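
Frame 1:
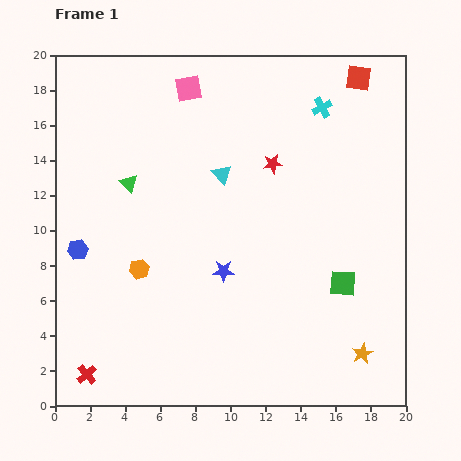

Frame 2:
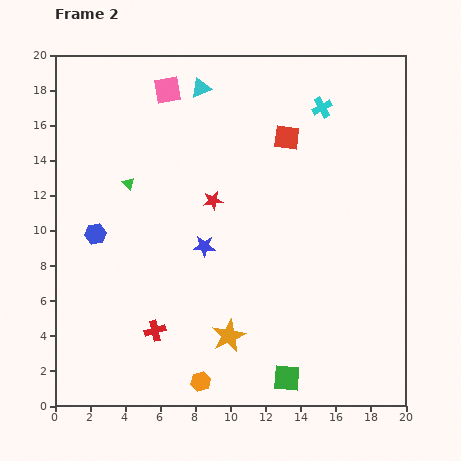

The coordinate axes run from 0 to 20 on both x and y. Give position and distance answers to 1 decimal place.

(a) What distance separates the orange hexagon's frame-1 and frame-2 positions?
7.3

The orange hexagon moved from (4.8, 7.8) to (8.3, 1.4), a distance of √(3.5² + 6.4²) ≈ 7.3.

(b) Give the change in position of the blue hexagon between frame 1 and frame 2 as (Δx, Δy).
(1.0, 0.9)

The blue hexagon was at (1.3, 8.9) in frame 1 and (2.3, 9.8) in frame 2.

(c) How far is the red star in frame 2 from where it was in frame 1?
4.0

The red star moved from (12.4, 13.8) to (9.0, 11.7), a distance of √(3.4² + 2.1²) ≈ 4.0.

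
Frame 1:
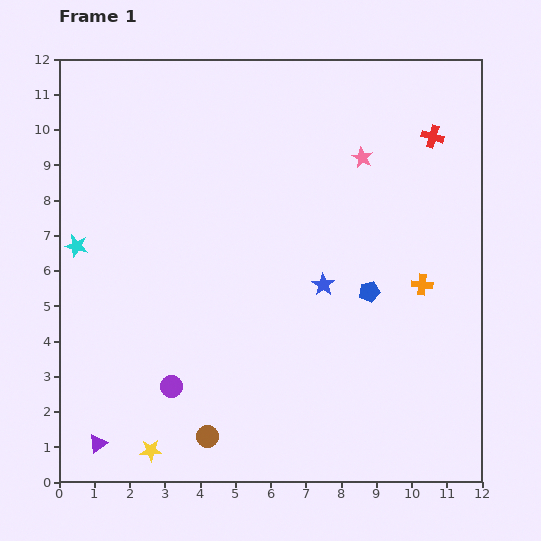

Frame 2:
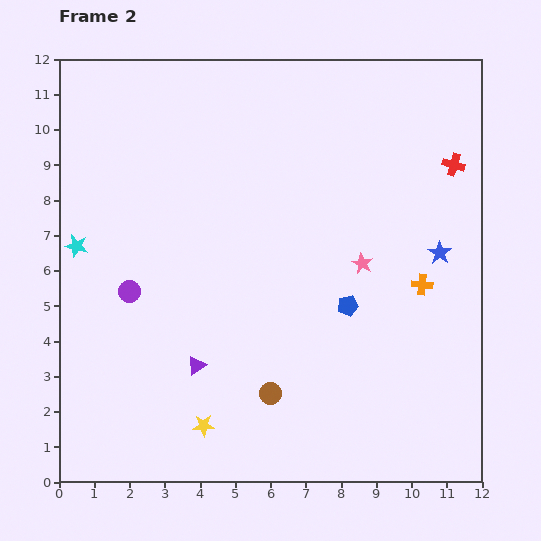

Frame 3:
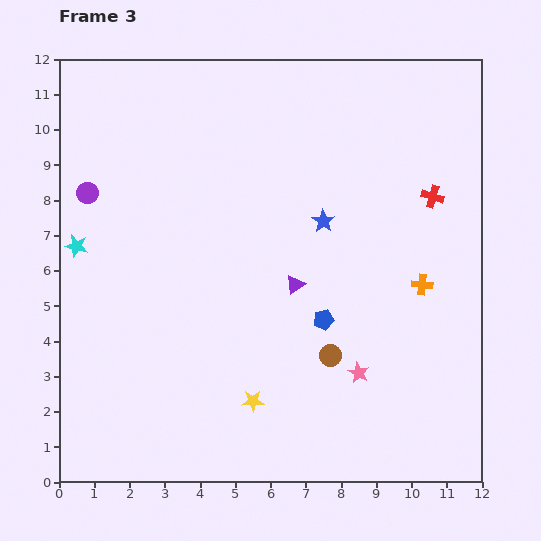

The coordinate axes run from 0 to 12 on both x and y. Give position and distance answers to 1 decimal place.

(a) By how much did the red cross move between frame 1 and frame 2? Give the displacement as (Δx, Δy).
(0.6, -0.8)

The red cross was at (10.6, 9.8) in frame 1 and (11.2, 9.0) in frame 2.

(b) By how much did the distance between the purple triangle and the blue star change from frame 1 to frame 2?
-0.2

Distance in frame 1: 7.8. Distance in frame 2: 7.6.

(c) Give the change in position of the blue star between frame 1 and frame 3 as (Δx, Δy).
(0.0, 1.8)

The blue star was at (7.5, 5.6) in frame 1 and (7.5, 7.4) in frame 3.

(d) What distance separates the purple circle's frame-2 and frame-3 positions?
3.0

The purple circle moved from (2.0, 5.4) to (0.8, 8.2), a distance of √(1.2² + 2.8²) ≈ 3.0.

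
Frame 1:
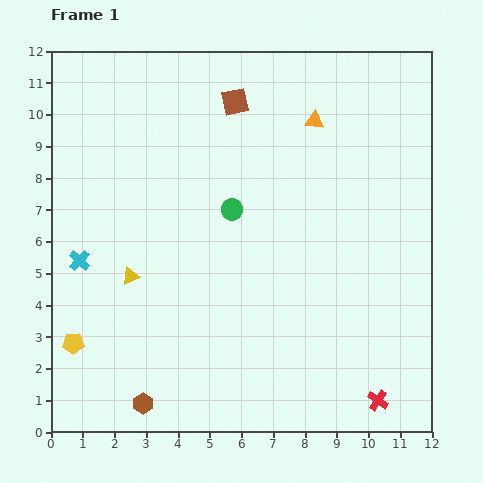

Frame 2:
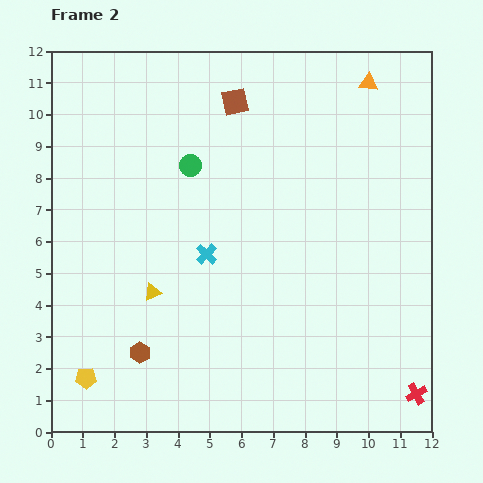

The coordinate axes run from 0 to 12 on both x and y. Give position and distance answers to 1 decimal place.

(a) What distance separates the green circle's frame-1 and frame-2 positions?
1.9

The green circle moved from (5.7, 7.0) to (4.4, 8.4), a distance of √(1.3² + 1.4²) ≈ 1.9.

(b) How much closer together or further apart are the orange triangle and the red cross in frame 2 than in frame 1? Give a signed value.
+0.9

Distance in frame 1: 9.0. Distance in frame 2: 9.9.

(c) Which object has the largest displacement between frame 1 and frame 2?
the cyan cross

(moved 4.0; next 2.1)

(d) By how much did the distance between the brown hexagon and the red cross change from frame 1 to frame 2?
+1.4

Distance in frame 1: 7.4. Distance in frame 2: 8.8.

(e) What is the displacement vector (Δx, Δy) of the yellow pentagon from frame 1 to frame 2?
(0.4, -1.1)

The yellow pentagon was at (0.7, 2.8) in frame 1 and (1.1, 1.7) in frame 2.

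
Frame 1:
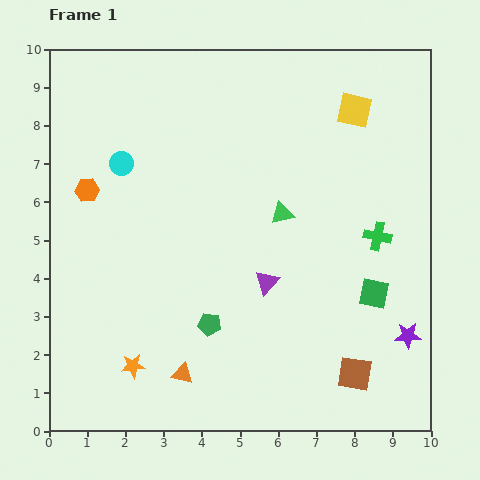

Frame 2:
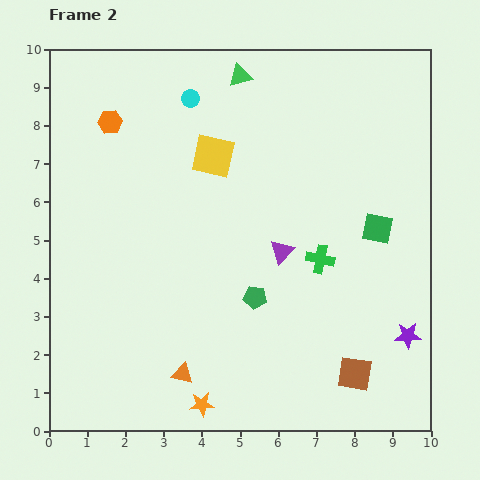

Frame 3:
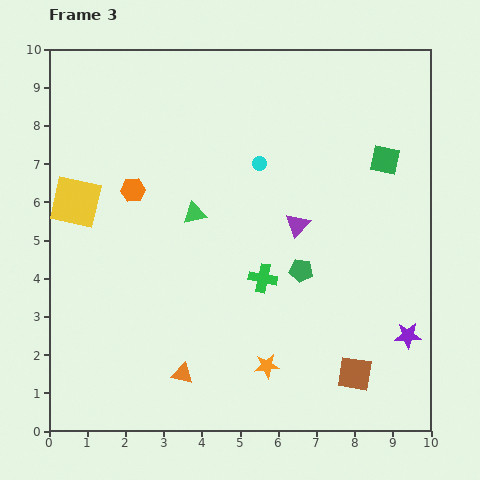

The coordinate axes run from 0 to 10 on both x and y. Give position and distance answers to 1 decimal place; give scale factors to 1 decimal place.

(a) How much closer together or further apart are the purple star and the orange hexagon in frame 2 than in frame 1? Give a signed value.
+0.4

Distance in frame 1: 9.2. Distance in frame 2: 9.6.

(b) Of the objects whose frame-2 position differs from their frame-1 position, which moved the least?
the purple triangle

(moved 0.9)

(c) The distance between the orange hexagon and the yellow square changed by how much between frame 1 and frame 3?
-5.8

Distance in frame 1: 7.3. Distance in frame 3: 1.5.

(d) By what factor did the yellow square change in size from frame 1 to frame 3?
1.5×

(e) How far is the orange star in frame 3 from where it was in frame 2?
2.0

The orange star moved from (4.0, 0.7) to (5.7, 1.7), a distance of √(1.7² + 1.0²) ≈ 2.0.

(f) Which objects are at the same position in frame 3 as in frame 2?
the brown square, the purple star, the orange triangle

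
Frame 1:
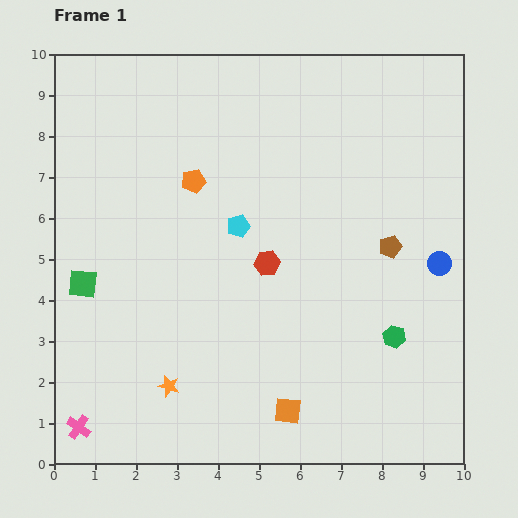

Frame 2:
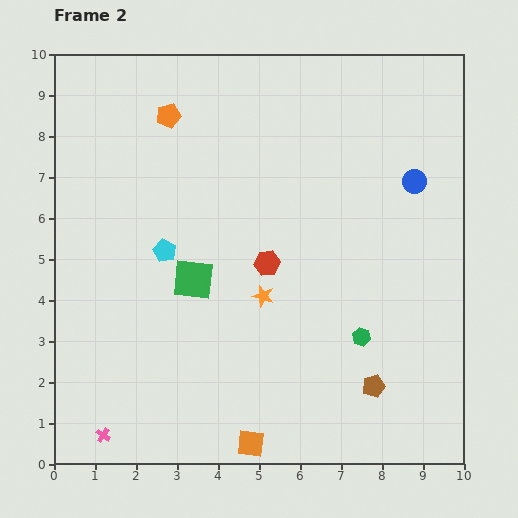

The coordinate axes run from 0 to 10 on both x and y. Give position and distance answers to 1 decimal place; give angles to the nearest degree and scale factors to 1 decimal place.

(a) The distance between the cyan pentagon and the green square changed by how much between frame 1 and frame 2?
-3.0

Distance in frame 1: 4.0. Distance in frame 2: 1.0.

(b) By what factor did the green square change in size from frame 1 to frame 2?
1.4×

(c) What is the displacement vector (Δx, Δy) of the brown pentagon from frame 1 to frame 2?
(-0.4, -3.4)

The brown pentagon was at (8.2, 5.3) in frame 1 and (7.8, 1.9) in frame 2.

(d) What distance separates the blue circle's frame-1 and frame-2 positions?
2.1

The blue circle moved from (9.4, 4.9) to (8.8, 6.9), a distance of √(0.6² + 2.0²) ≈ 2.1.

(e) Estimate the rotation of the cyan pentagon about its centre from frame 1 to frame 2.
29° counter-clockwise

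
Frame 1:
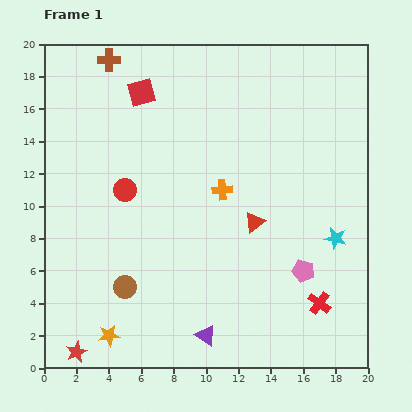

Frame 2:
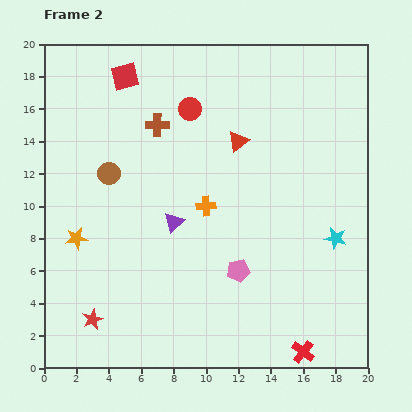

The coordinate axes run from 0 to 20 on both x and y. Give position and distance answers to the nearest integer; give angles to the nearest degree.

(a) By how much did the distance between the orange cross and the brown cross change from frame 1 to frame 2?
-5

Distance in frame 1: 11. Distance in frame 2: 6.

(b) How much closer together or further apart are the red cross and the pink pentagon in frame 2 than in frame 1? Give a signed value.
+4

Distance in frame 1: 2. Distance in frame 2: 6.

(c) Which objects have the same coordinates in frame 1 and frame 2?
the cyan star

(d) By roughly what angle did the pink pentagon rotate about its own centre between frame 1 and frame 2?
26° counter-clockwise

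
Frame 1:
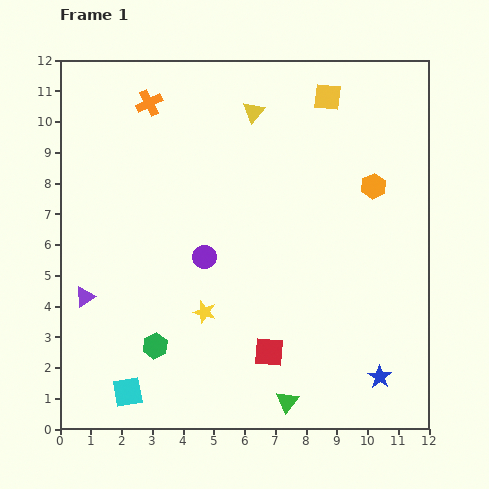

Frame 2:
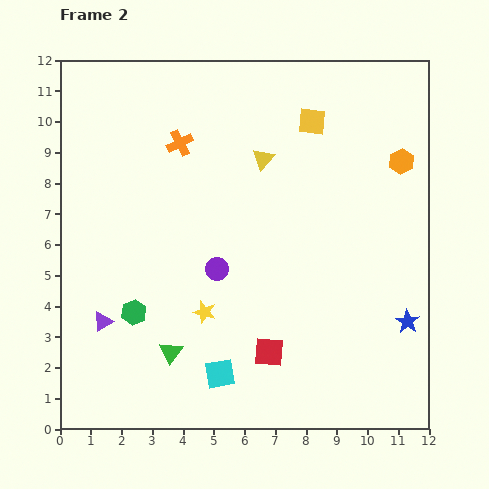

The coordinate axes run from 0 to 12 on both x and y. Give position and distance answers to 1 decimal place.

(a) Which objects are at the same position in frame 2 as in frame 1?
the red square, the yellow star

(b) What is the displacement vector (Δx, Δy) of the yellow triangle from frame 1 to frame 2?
(0.3, -1.5)

The yellow triangle was at (6.3, 10.3) in frame 1 and (6.6, 8.8) in frame 2.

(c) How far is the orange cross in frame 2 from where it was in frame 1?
1.6

The orange cross moved from (2.9, 10.6) to (3.9, 9.3), a distance of √(1.0² + 1.3²) ≈ 1.6.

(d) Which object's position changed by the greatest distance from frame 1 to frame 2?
the green triangle

(moved 4.1; next 3.1)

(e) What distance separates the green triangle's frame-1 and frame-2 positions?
4.1

The green triangle moved from (7.4, 0.9) to (3.6, 2.5), a distance of √(3.8² + 1.6²) ≈ 4.1.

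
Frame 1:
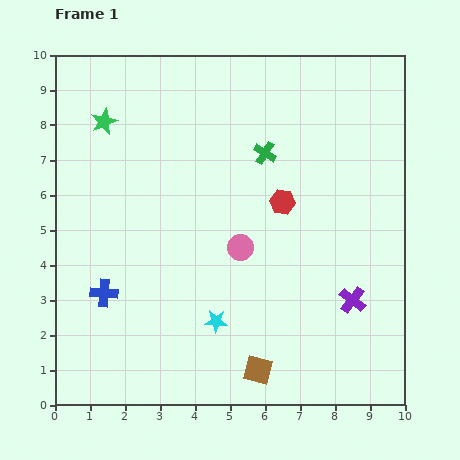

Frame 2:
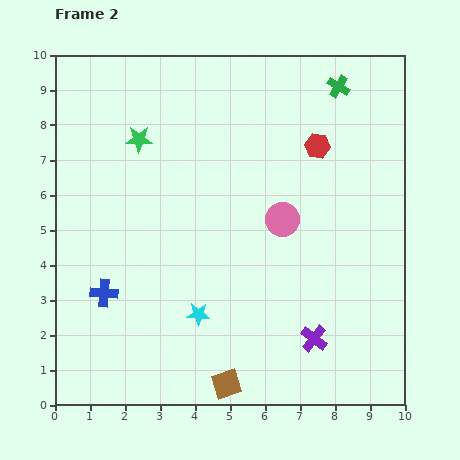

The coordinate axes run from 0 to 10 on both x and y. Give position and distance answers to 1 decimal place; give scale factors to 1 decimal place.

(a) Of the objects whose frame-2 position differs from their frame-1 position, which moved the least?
the cyan star

(moved 0.5)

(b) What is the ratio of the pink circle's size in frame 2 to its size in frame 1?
1.3×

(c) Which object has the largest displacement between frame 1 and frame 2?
the green cross

(moved 2.8; next 1.9)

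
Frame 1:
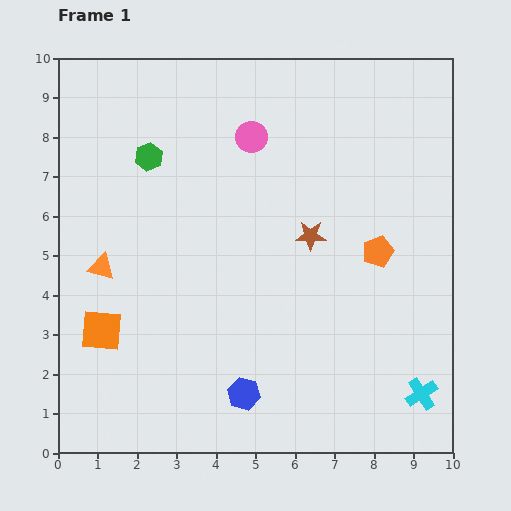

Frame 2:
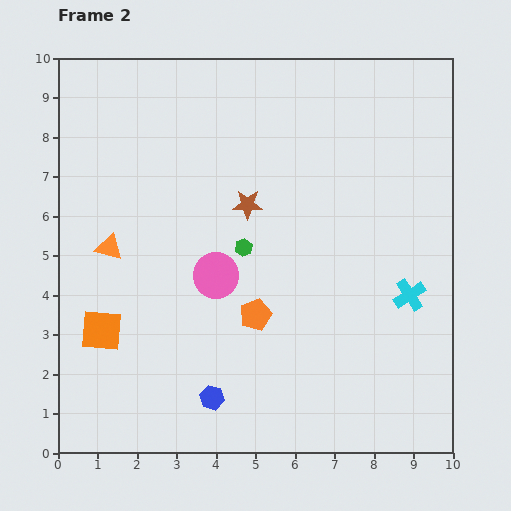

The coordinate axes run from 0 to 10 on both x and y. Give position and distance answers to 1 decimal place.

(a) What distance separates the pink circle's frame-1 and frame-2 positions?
3.6

The pink circle moved from (4.9, 8.0) to (4.0, 4.5), a distance of √(0.9² + 3.5²) ≈ 3.6.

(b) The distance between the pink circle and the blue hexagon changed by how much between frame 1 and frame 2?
-3.4

Distance in frame 1: 6.5. Distance in frame 2: 3.1.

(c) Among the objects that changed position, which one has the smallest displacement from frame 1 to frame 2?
the orange triangle

(moved 0.5)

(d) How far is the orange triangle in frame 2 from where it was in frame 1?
0.5

The orange triangle moved from (1.1, 4.7) to (1.3, 5.2), a distance of √(0.2² + 0.5²) ≈ 0.5.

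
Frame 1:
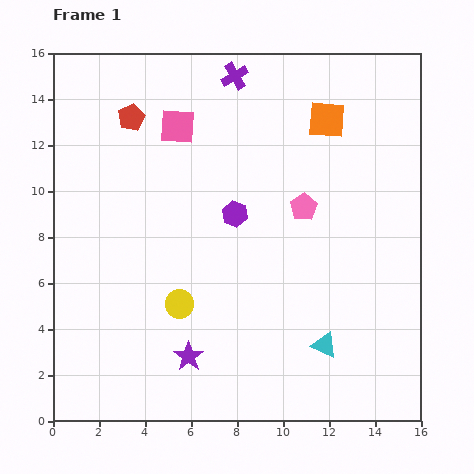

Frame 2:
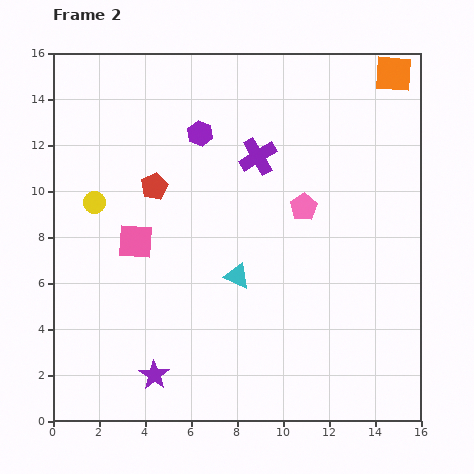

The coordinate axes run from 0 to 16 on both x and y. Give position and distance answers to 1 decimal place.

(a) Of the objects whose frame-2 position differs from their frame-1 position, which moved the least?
the purple star

(moved 1.7)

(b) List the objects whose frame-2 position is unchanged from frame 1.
the pink pentagon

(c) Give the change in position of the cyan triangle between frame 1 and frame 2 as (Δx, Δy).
(-3.8, 3.0)

The cyan triangle was at (11.8, 3.3) in frame 1 and (8.0, 6.3) in frame 2.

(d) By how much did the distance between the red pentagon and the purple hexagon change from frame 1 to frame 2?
-3.2

Distance in frame 1: 6.2. Distance in frame 2: 3.0.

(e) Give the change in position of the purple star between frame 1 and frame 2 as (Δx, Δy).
(-1.5, -0.8)

The purple star was at (5.9, 2.8) in frame 1 and (4.4, 2.0) in frame 2.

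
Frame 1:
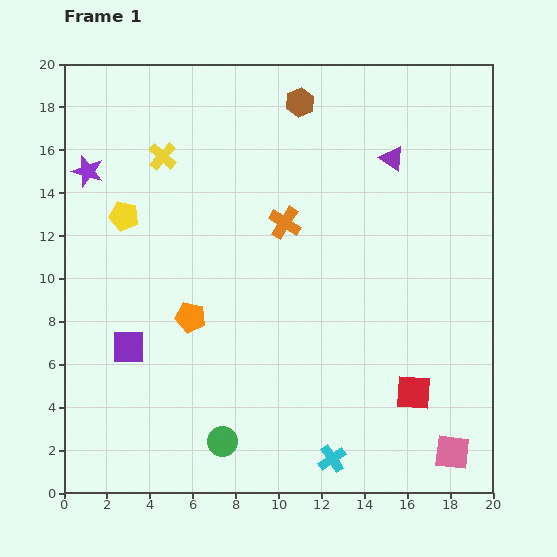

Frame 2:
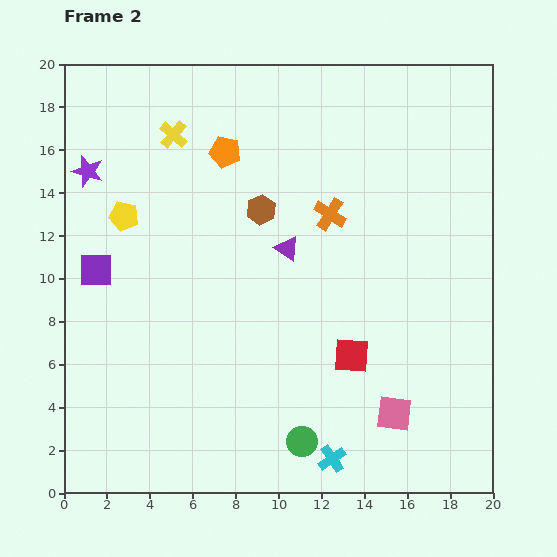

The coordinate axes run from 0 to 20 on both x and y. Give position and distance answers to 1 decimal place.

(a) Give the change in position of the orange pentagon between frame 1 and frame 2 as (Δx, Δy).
(1.6, 7.7)

The orange pentagon was at (5.9, 8.2) in frame 1 and (7.5, 15.9) in frame 2.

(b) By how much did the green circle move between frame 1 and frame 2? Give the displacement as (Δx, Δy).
(3.7, 0.0)

The green circle was at (7.4, 2.4) in frame 1 and (11.1, 2.4) in frame 2.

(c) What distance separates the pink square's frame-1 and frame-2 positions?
3.2

The pink square moved from (18.1, 1.9) to (15.4, 3.7), a distance of √(2.7² + 1.8²) ≈ 3.2.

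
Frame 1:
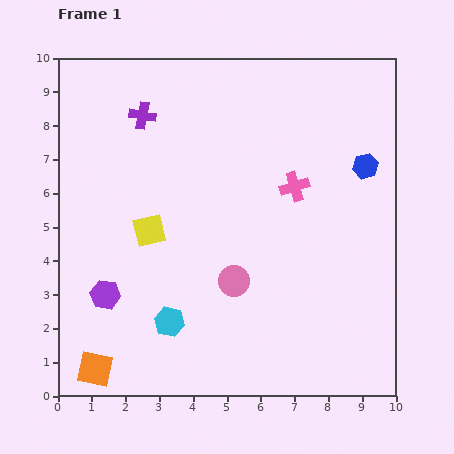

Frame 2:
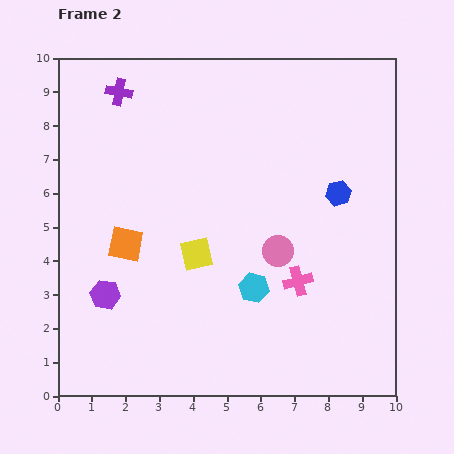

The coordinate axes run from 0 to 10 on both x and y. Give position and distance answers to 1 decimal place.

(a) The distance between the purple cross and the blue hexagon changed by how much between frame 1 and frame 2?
+0.4

Distance in frame 1: 6.8. Distance in frame 2: 7.2.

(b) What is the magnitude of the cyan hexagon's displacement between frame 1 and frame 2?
2.7

The cyan hexagon moved from (3.3, 2.2) to (5.8, 3.2), a distance of √(2.5² + 1.0²) ≈ 2.7.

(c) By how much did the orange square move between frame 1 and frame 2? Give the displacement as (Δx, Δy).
(0.9, 3.7)

The orange square was at (1.1, 0.8) in frame 1 and (2.0, 4.5) in frame 2.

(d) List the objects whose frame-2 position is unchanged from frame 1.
the purple hexagon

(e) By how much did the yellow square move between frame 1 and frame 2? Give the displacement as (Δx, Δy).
(1.4, -0.7)

The yellow square was at (2.7, 4.9) in frame 1 and (4.1, 4.2) in frame 2.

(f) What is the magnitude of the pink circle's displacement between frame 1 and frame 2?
1.6

The pink circle moved from (5.2, 3.4) to (6.5, 4.3), a distance of √(1.3² + 0.9²) ≈ 1.6.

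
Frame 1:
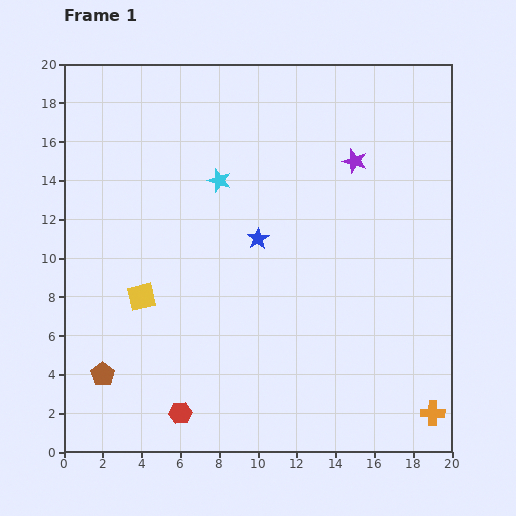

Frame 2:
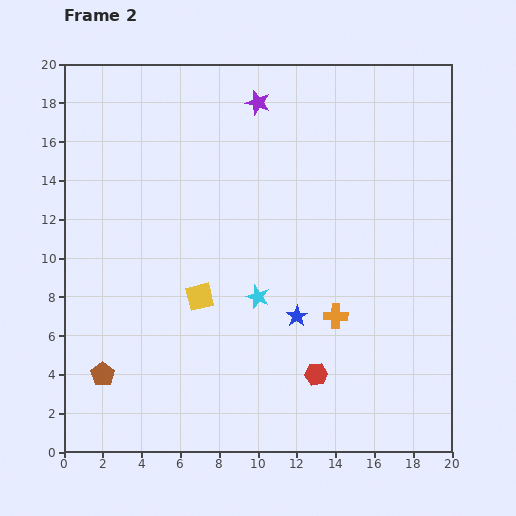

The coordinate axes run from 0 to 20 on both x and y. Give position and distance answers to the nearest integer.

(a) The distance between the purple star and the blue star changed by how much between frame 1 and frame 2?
+5

Distance in frame 1: 6. Distance in frame 2: 11.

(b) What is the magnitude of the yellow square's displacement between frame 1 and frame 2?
3

The yellow square moved from (4, 8) to (7, 8), a distance of √(3² + 0²) ≈ 3.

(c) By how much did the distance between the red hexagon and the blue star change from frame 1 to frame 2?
-7

Distance in frame 1: 10. Distance in frame 2: 3.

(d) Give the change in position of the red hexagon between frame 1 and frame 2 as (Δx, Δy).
(7, 2)

The red hexagon was at (6, 2) in frame 1 and (13, 4) in frame 2.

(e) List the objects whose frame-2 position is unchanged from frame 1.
the brown pentagon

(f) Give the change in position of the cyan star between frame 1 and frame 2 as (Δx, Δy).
(2, -6)

The cyan star was at (8, 14) in frame 1 and (10, 8) in frame 2.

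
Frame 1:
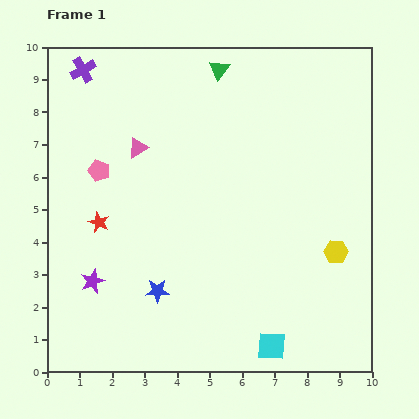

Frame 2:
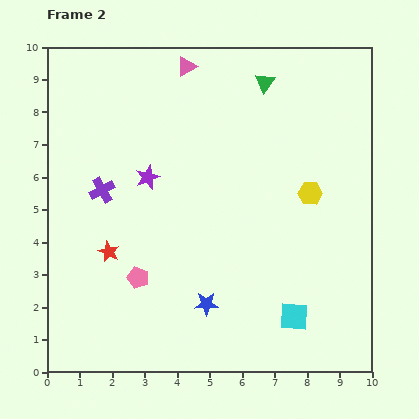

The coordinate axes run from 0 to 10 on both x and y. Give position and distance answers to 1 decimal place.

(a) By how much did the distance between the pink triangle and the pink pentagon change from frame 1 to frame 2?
+5.3

Distance in frame 1: 1.4. Distance in frame 2: 6.7.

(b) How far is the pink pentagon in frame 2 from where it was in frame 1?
3.5

The pink pentagon moved from (1.6, 6.2) to (2.8, 2.9), a distance of √(1.2² + 3.3²) ≈ 3.5.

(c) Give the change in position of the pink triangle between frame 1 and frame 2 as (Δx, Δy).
(1.5, 2.5)

The pink triangle was at (2.8, 6.9) in frame 1 and (4.3, 9.4) in frame 2.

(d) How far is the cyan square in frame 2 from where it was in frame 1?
1.1

The cyan square moved from (6.9, 0.8) to (7.6, 1.7), a distance of √(0.7² + 0.9²) ≈ 1.1.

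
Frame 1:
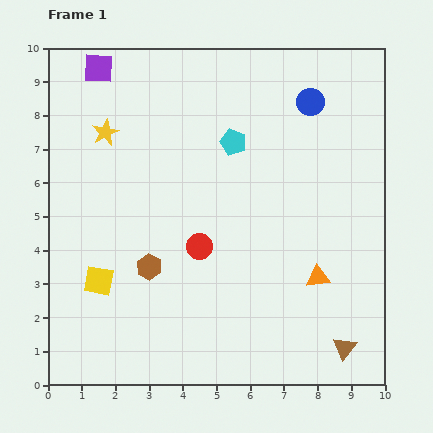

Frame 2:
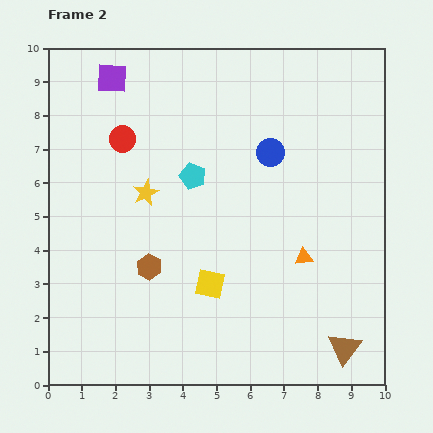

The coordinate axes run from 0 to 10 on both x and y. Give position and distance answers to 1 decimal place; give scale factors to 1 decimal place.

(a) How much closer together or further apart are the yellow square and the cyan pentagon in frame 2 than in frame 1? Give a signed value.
-2.5

Distance in frame 1: 5.7. Distance in frame 2: 3.2.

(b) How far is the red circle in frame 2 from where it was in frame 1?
3.9

The red circle moved from (4.5, 4.1) to (2.2, 7.3), a distance of √(2.3² + 3.2²) ≈ 3.9.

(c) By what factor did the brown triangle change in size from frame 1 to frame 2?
1.4×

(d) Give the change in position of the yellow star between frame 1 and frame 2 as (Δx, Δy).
(1.2, -1.8)

The yellow star was at (1.7, 7.5) in frame 1 and (2.9, 5.7) in frame 2.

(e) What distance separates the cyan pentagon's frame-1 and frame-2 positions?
1.6

The cyan pentagon moved from (5.5, 7.2) to (4.3, 6.2), a distance of √(1.2² + 1.0²) ≈ 1.6.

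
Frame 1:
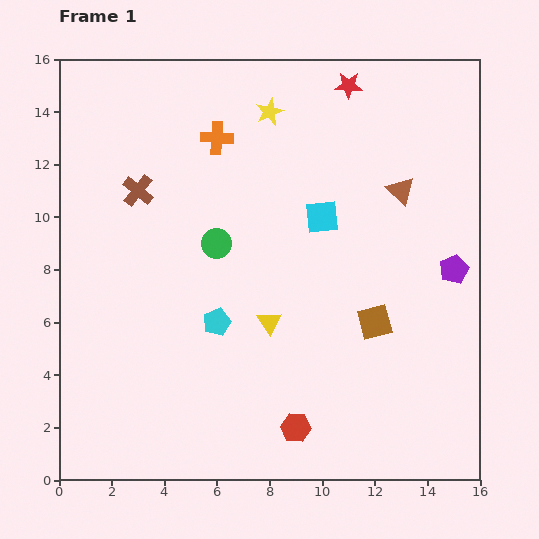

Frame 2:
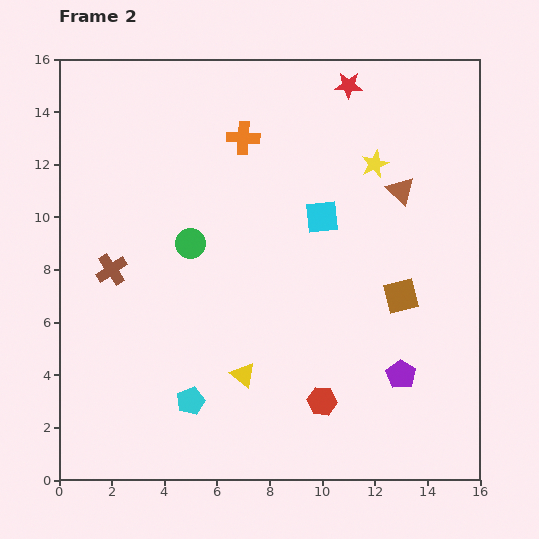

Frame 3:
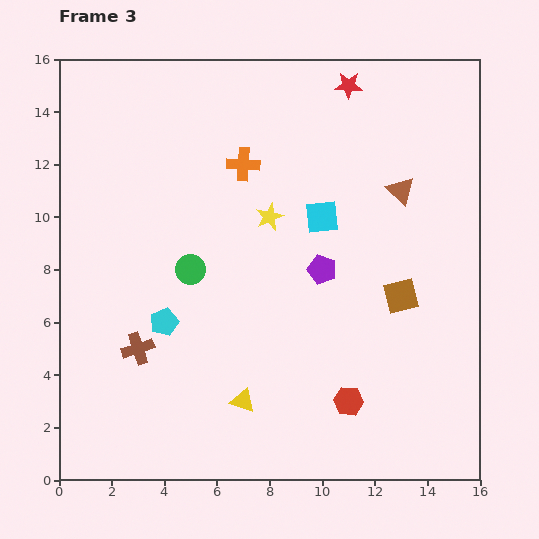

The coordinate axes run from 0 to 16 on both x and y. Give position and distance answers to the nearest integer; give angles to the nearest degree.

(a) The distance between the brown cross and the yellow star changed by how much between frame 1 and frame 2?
+5

Distance in frame 1: 6. Distance in frame 2: 11.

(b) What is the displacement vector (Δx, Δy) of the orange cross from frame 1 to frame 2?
(1, 0)

The orange cross was at (6, 13) in frame 1 and (7, 13) in frame 2.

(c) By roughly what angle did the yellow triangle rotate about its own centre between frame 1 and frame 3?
38° counter-clockwise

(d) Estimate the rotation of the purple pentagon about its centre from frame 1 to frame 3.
31° counter-clockwise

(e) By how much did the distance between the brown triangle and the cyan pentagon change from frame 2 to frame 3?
-1

Distance in frame 2: 11. Distance in frame 3: 10.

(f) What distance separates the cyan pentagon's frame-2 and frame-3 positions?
3

The cyan pentagon moved from (5, 3) to (4, 6), a distance of √(1² + 3²) ≈ 3.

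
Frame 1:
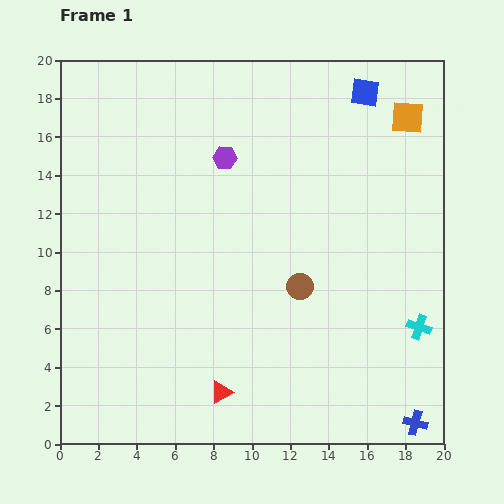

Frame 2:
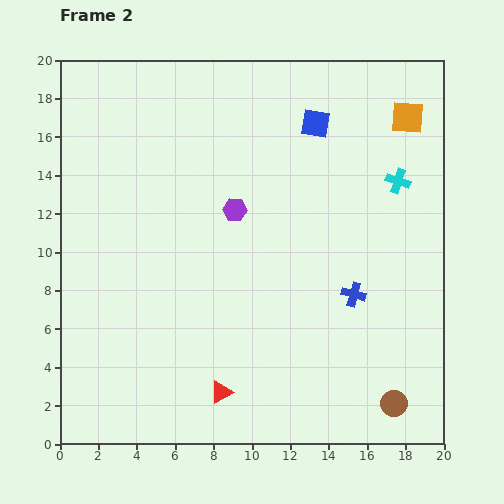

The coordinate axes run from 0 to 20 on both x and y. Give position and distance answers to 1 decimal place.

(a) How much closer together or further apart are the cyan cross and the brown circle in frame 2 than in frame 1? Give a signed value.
+5.1

Distance in frame 1: 6.5. Distance in frame 2: 11.6.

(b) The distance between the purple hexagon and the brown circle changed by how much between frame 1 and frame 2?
+5.3

Distance in frame 1: 7.8. Distance in frame 2: 13.1.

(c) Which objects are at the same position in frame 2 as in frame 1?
the orange square, the red triangle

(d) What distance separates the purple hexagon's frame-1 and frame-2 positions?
2.7

The purple hexagon moved from (8.6, 14.9) to (9.1, 12.2), a distance of √(0.5² + 2.7²) ≈ 2.7.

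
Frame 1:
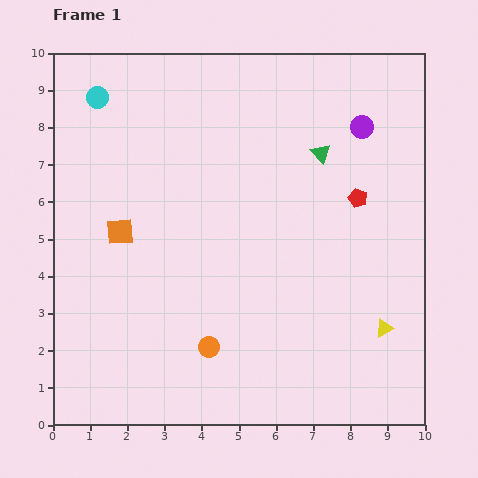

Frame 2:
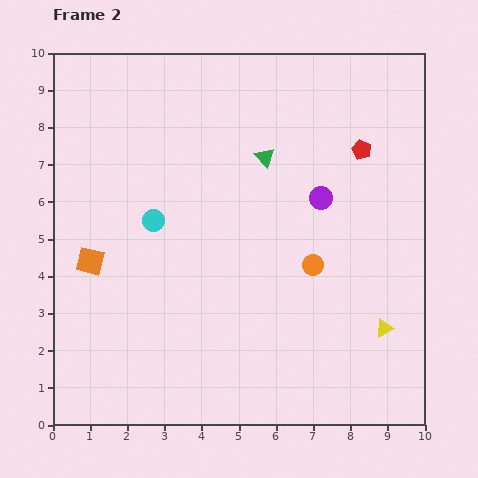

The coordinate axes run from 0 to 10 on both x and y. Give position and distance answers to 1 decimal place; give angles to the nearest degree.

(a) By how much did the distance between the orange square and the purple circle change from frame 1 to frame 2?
-0.7

Distance in frame 1: 7.1. Distance in frame 2: 6.4.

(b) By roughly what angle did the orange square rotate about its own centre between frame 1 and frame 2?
18° clockwise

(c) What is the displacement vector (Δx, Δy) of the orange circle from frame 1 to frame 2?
(2.8, 2.2)

The orange circle was at (4.2, 2.1) in frame 1 and (7.0, 4.3) in frame 2.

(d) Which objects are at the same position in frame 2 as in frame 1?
the yellow triangle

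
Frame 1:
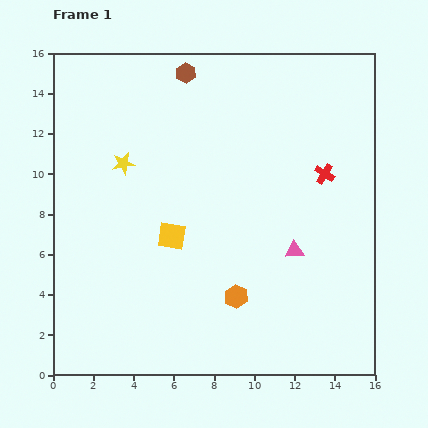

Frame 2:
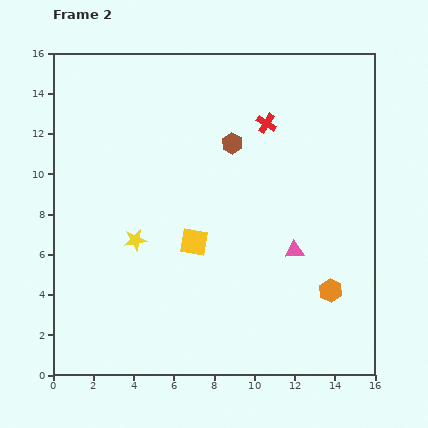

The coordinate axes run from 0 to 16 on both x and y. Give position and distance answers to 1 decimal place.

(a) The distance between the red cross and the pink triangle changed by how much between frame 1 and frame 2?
+2.4

Distance in frame 1: 4.1. Distance in frame 2: 6.5.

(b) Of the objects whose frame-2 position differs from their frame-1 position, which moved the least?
the yellow square

(moved 1.1)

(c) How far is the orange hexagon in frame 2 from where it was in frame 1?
4.7

The orange hexagon moved from (9.1, 3.9) to (13.8, 4.2), a distance of √(4.7² + 0.3²) ≈ 4.7.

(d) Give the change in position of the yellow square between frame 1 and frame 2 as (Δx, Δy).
(1.1, -0.3)

The yellow square was at (5.9, 6.9) in frame 1 and (7.0, 6.6) in frame 2.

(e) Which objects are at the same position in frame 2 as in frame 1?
the pink triangle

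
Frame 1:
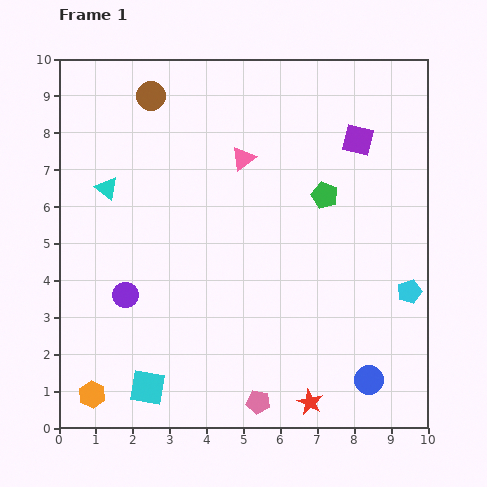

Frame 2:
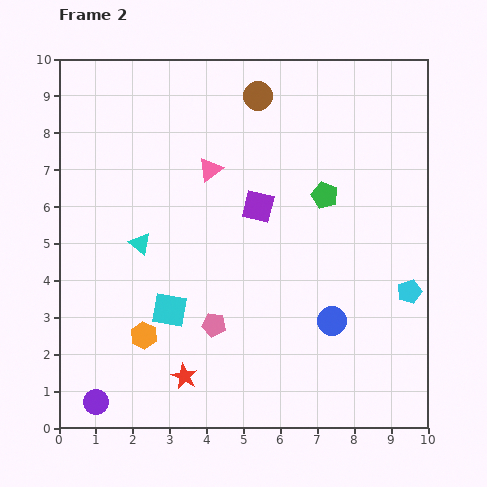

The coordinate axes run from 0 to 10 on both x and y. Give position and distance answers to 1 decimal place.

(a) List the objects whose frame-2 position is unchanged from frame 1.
the green pentagon, the cyan pentagon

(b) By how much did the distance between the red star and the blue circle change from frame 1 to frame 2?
+2.6

Distance in frame 1: 1.7. Distance in frame 2: 4.3.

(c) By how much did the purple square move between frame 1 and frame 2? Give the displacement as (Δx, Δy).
(-2.7, -1.8)

The purple square was at (8.1, 7.8) in frame 1 and (5.4, 6.0) in frame 2.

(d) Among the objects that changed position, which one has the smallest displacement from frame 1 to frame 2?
the pink triangle

(moved 0.9)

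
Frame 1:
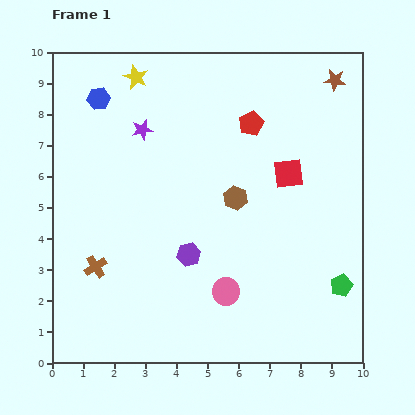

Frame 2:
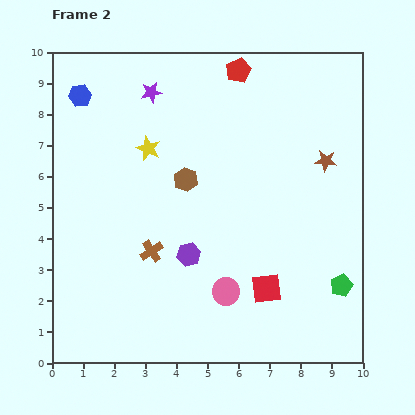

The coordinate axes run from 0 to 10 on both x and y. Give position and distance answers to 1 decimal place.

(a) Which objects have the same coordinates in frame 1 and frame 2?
the green pentagon, the purple hexagon, the pink circle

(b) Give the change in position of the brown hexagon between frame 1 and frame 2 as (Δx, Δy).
(-1.6, 0.6)

The brown hexagon was at (5.9, 5.3) in frame 1 and (4.3, 5.9) in frame 2.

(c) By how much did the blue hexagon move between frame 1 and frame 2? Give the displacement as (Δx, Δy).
(-0.6, 0.1)

The blue hexagon was at (1.5, 8.5) in frame 1 and (0.9, 8.6) in frame 2.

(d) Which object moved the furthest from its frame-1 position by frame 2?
the red square

(moved 3.8; next 2.6)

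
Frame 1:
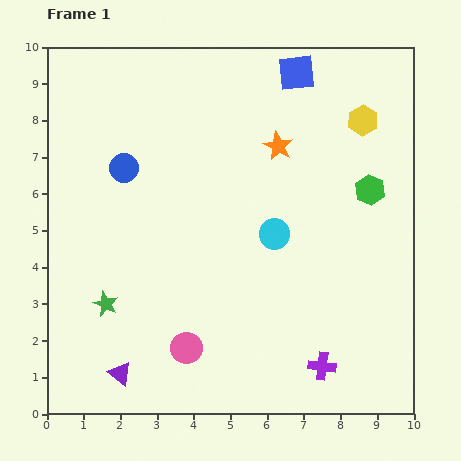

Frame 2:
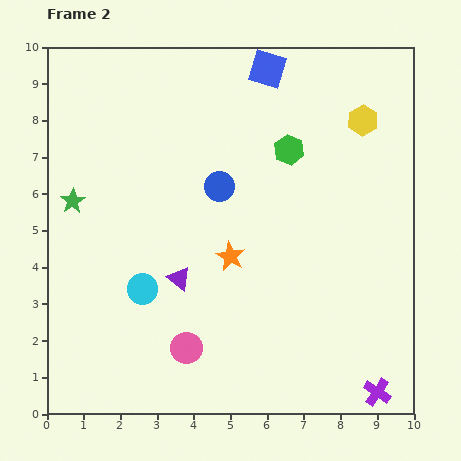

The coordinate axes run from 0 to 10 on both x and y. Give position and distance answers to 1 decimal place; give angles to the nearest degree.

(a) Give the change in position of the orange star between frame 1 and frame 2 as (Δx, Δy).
(-1.3, -3.0)

The orange star was at (6.3, 7.3) in frame 1 and (5.0, 4.3) in frame 2.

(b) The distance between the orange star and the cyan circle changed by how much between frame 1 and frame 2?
+0.2

Distance in frame 1: 2.4. Distance in frame 2: 2.6.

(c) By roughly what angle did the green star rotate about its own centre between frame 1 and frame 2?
16° clockwise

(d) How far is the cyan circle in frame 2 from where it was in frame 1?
3.9

The cyan circle moved from (6.2, 4.9) to (2.6, 3.4), a distance of √(3.6² + 1.5²) ≈ 3.9.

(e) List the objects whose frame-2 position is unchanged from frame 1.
the yellow hexagon, the pink circle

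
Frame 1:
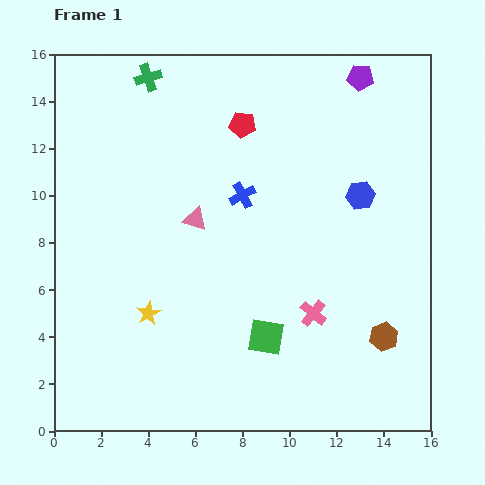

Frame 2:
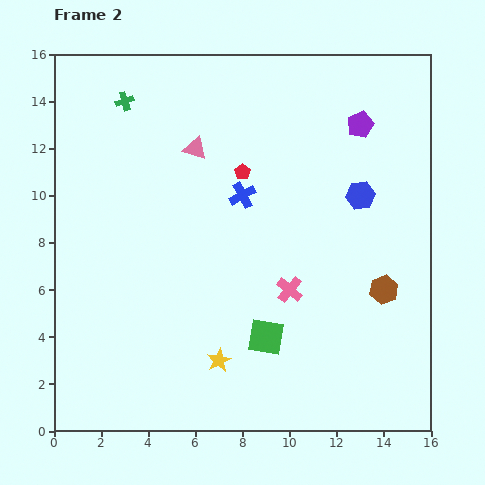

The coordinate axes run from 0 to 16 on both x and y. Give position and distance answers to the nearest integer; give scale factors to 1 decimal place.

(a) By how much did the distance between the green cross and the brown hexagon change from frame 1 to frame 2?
-1

Distance in frame 1: 15. Distance in frame 2: 14.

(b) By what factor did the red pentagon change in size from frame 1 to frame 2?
0.6×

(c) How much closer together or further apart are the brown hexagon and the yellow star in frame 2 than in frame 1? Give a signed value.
-2

Distance in frame 1: 10. Distance in frame 2: 8.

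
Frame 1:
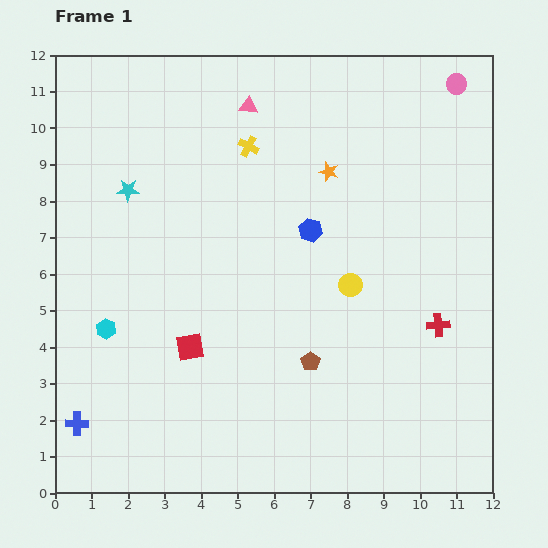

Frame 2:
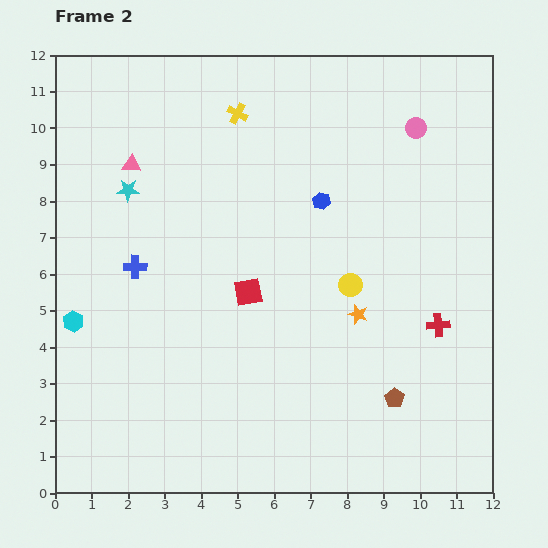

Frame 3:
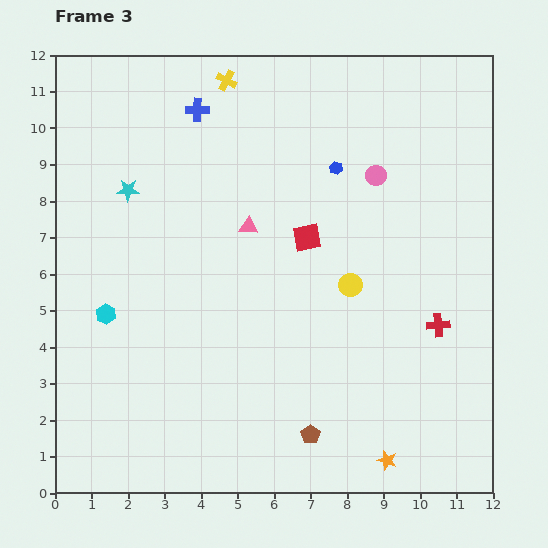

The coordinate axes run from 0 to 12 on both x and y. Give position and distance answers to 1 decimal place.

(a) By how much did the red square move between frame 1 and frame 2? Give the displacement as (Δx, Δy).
(1.6, 1.5)

The red square was at (3.7, 4.0) in frame 1 and (5.3, 5.5) in frame 2.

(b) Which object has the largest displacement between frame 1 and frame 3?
the blue cross

(moved 9.2; next 8.1)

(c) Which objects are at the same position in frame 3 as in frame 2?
the yellow circle, the red cross, the cyan star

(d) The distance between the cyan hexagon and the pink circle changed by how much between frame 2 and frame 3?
-2.5

Distance in frame 2: 10.8. Distance in frame 3: 8.3.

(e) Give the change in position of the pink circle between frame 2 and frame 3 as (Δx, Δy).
(-1.1, -1.3)

The pink circle was at (9.9, 10.0) in frame 2 and (8.8, 8.7) in frame 3.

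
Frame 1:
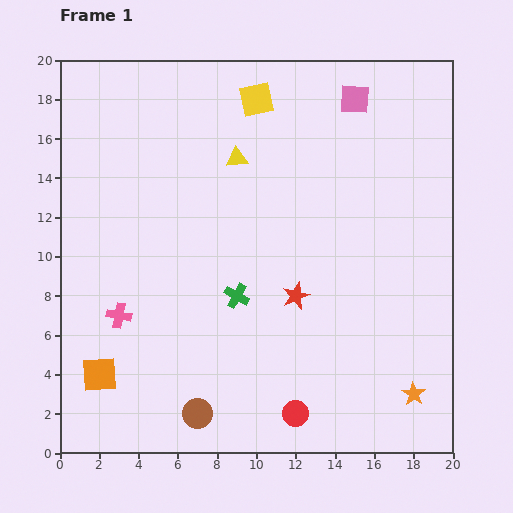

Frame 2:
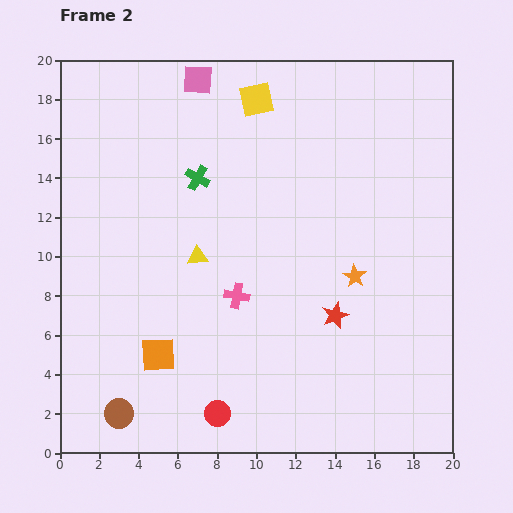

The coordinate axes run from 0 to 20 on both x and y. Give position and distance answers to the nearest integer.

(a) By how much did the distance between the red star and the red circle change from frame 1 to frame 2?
+2

Distance in frame 1: 6. Distance in frame 2: 8.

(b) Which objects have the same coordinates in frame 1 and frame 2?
the yellow square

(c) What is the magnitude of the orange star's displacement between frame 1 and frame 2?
7

The orange star moved from (18, 3) to (15, 9), a distance of √(3² + 6²) ≈ 7.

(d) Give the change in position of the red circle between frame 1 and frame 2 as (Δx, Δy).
(-4, 0)

The red circle was at (12, 2) in frame 1 and (8, 2) in frame 2.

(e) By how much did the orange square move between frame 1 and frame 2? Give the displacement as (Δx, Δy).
(3, 1)

The orange square was at (2, 4) in frame 1 and (5, 5) in frame 2.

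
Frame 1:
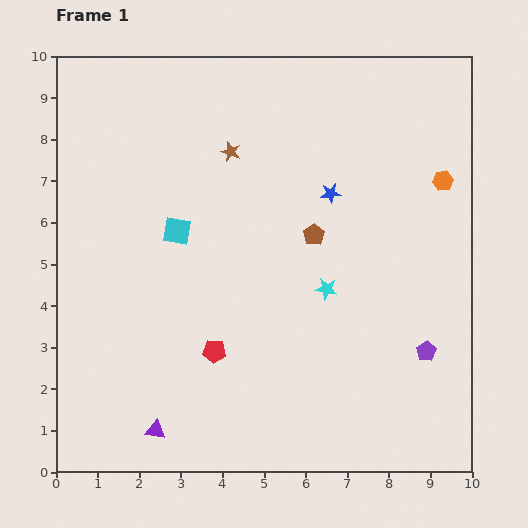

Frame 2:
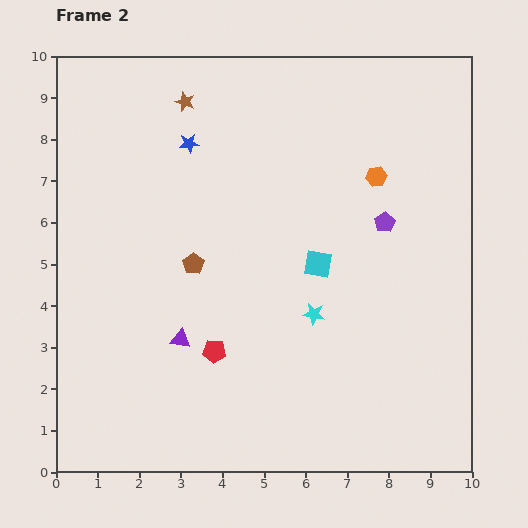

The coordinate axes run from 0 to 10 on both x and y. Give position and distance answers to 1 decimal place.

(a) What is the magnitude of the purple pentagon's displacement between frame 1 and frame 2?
3.3

The purple pentagon moved from (8.9, 2.9) to (7.9, 6.0), a distance of √(1.0² + 3.1²) ≈ 3.3.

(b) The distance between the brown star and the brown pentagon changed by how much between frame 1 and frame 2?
+1.1

Distance in frame 1: 2.8. Distance in frame 2: 3.9.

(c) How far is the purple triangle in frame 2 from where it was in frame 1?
2.3

The purple triangle moved from (2.4, 1.0) to (3.0, 3.2), a distance of √(0.6² + 2.2²) ≈ 2.3.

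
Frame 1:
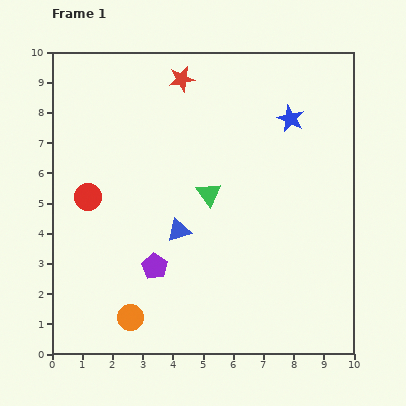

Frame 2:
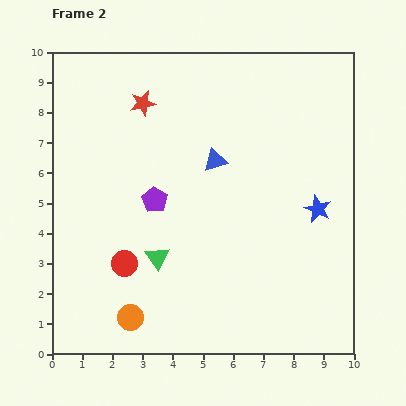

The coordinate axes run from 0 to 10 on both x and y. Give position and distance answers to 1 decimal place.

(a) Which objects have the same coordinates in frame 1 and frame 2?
the orange circle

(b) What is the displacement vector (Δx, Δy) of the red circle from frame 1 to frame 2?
(1.2, -2.2)

The red circle was at (1.2, 5.2) in frame 1 and (2.4, 3.0) in frame 2.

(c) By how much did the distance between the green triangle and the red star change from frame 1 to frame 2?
+1.2

Distance in frame 1: 3.9. Distance in frame 2: 5.1.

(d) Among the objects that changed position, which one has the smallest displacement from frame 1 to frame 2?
the red star

(moved 1.5)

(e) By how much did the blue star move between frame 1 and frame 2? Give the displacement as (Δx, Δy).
(0.9, -3.0)

The blue star was at (7.9, 7.8) in frame 1 and (8.8, 4.8) in frame 2.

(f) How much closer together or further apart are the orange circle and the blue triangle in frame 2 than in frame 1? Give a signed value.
+2.6

Distance in frame 1: 3.3. Distance in frame 2: 5.9.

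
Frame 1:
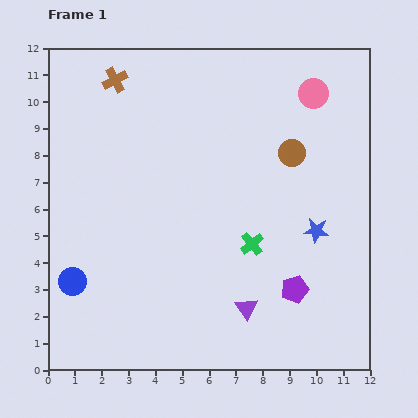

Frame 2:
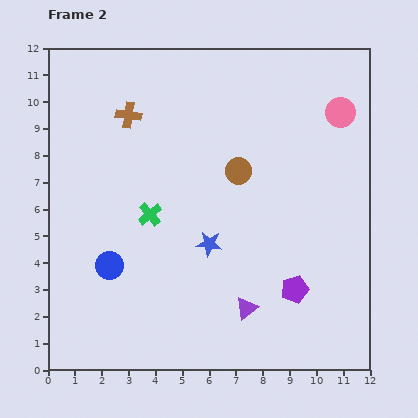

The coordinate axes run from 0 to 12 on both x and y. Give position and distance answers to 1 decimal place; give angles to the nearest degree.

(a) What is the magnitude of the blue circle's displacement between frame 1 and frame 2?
1.5

The blue circle moved from (0.9, 3.3) to (2.3, 3.9), a distance of √(1.4² + 0.6²) ≈ 1.5.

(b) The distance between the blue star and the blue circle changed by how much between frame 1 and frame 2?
-5.5

Distance in frame 1: 9.3. Distance in frame 2: 3.8.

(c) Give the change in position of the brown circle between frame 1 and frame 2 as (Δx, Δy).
(-2.0, -0.7)

The brown circle was at (9.1, 8.1) in frame 1 and (7.1, 7.4) in frame 2.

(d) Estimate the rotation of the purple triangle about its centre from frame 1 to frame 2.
29° clockwise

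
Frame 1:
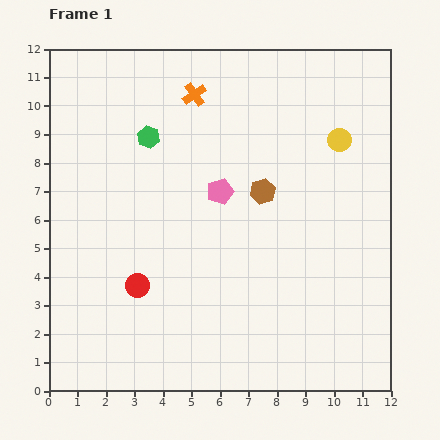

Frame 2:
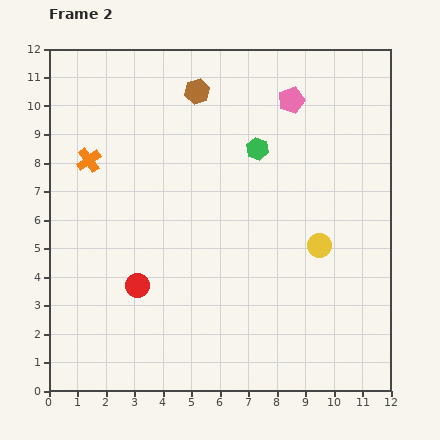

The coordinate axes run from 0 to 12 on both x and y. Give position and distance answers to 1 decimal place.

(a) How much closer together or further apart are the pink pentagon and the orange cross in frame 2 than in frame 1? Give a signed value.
+3.9

Distance in frame 1: 3.5. Distance in frame 2: 7.4.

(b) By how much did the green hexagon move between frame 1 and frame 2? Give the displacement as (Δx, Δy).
(3.8, -0.4)

The green hexagon was at (3.5, 8.9) in frame 1 and (7.3, 8.5) in frame 2.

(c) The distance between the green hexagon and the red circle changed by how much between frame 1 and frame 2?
+1.2

Distance in frame 1: 5.2. Distance in frame 2: 6.4.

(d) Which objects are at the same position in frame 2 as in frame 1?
the red circle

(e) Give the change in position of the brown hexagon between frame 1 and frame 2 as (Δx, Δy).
(-2.3, 3.5)

The brown hexagon was at (7.5, 7.0) in frame 1 and (5.2, 10.5) in frame 2.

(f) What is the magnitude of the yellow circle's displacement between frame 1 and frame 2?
3.8

The yellow circle moved from (10.2, 8.8) to (9.5, 5.1), a distance of √(0.7² + 3.7²) ≈ 3.8.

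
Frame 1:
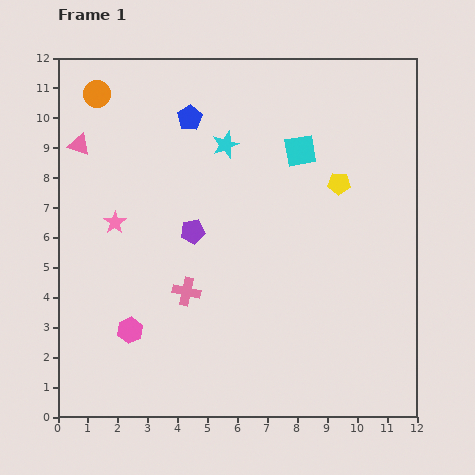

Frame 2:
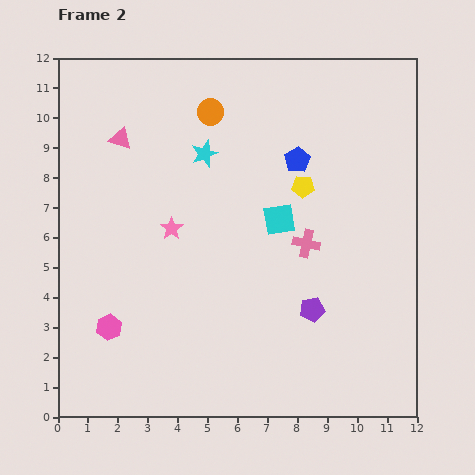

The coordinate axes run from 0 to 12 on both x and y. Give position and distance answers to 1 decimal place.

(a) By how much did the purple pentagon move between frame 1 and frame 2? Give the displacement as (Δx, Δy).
(4.0, -2.6)

The purple pentagon was at (4.5, 6.2) in frame 1 and (8.5, 3.6) in frame 2.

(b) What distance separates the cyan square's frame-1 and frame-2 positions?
2.4

The cyan square moved from (8.1, 8.9) to (7.4, 6.6), a distance of √(0.7² + 2.3²) ≈ 2.4.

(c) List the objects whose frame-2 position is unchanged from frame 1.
none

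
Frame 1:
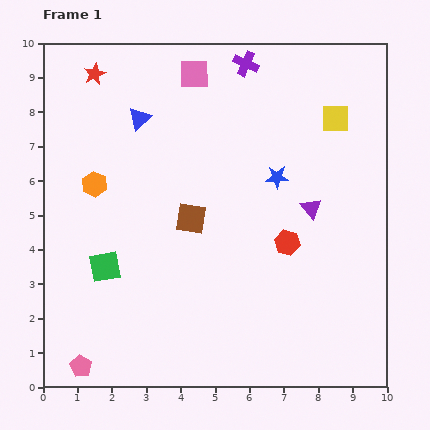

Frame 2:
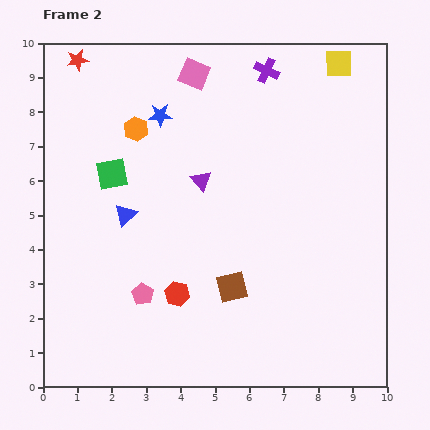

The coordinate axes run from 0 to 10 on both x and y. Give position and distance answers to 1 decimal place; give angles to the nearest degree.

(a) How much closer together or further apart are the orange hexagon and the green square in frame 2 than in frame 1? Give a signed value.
-0.9

Distance in frame 1: 2.4. Distance in frame 2: 1.5.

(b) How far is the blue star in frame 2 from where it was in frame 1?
3.8

The blue star moved from (6.8, 6.1) to (3.4, 7.9), a distance of √(3.4² + 1.8²) ≈ 3.8.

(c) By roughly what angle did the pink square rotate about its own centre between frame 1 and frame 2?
22° clockwise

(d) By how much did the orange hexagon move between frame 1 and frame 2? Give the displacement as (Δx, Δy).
(1.2, 1.6)

The orange hexagon was at (1.5, 5.9) in frame 1 and (2.7, 7.5) in frame 2.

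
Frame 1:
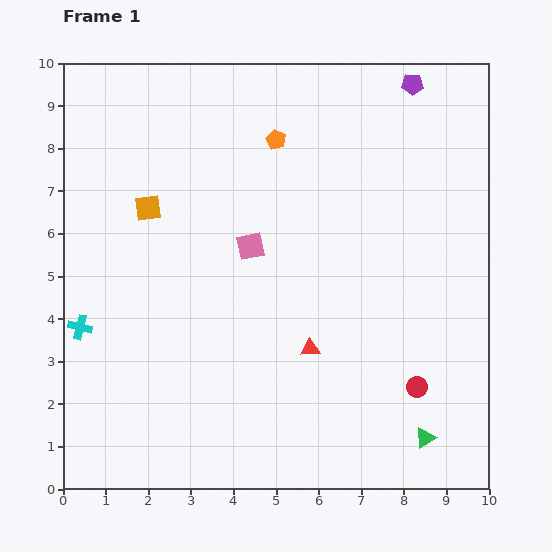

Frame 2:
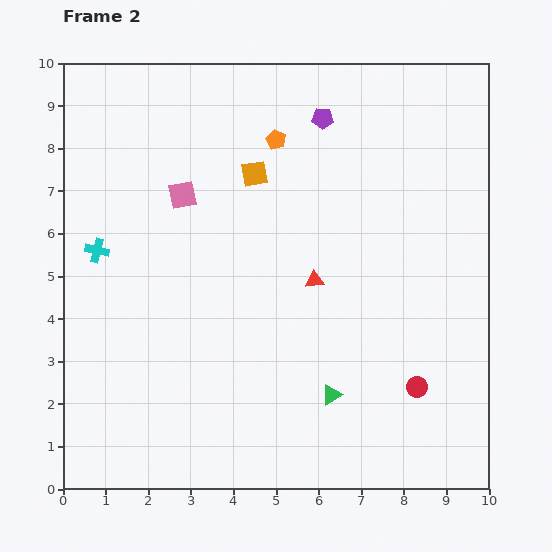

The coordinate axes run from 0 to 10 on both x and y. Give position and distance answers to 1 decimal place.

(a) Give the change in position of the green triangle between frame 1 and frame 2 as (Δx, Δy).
(-2.2, 1.0)

The green triangle was at (8.5, 1.2) in frame 1 and (6.3, 2.2) in frame 2.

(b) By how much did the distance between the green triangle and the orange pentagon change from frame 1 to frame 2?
-1.7

Distance in frame 1: 7.8. Distance in frame 2: 6.1.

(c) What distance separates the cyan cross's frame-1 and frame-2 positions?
1.8

The cyan cross moved from (0.4, 3.8) to (0.8, 5.6), a distance of √(0.4² + 1.8²) ≈ 1.8.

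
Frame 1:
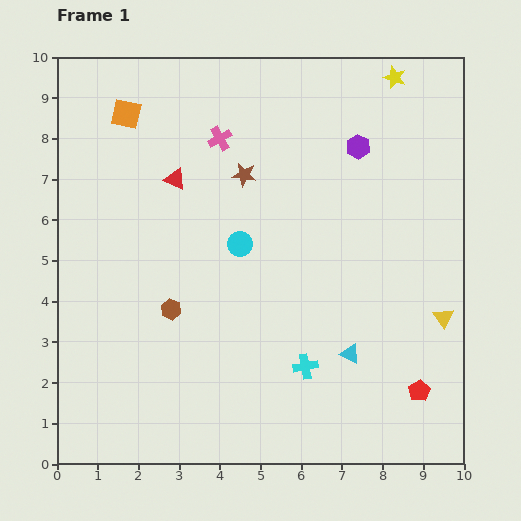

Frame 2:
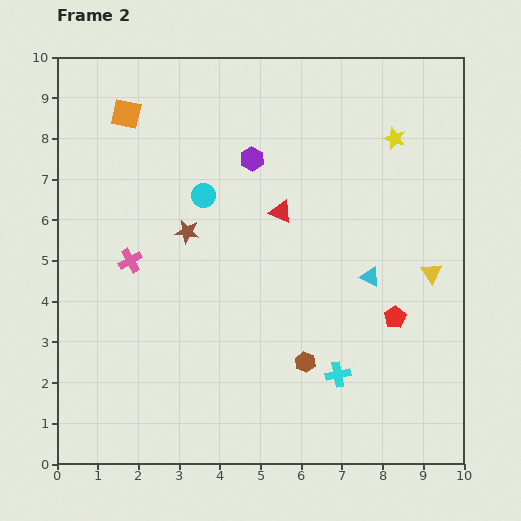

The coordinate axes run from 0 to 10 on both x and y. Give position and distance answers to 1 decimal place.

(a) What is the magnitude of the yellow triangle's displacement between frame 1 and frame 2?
1.1

The yellow triangle moved from (9.5, 3.6) to (9.2, 4.7), a distance of √(0.3² + 1.1²) ≈ 1.1.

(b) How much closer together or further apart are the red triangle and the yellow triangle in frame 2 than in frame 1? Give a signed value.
-3.4

Distance in frame 1: 7.4. Distance in frame 2: 4.0.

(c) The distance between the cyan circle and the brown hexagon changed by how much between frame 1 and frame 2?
+2.5

Distance in frame 1: 2.3. Distance in frame 2: 4.8.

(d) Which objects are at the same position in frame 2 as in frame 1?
the orange square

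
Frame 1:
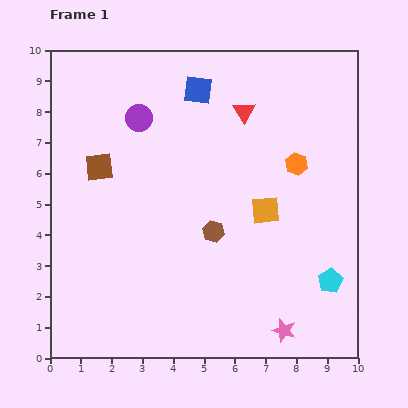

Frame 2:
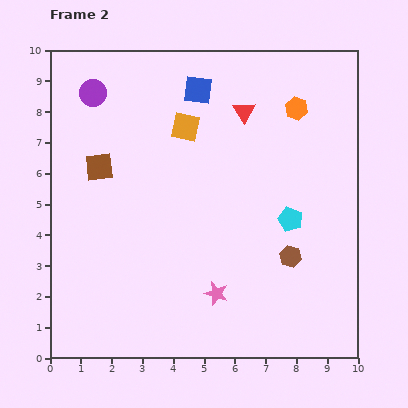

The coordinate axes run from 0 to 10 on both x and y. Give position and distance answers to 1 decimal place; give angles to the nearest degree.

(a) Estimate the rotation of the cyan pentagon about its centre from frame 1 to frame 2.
21° counter-clockwise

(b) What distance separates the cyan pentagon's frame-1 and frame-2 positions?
2.4

The cyan pentagon moved from (9.1, 2.5) to (7.8, 4.5), a distance of √(1.3² + 2.0²) ≈ 2.4.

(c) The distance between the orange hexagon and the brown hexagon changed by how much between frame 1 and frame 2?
+1.3

Distance in frame 1: 3.5. Distance in frame 2: 4.8.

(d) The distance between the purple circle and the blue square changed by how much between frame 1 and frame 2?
+1.3

Distance in frame 1: 2.1. Distance in frame 2: 3.4.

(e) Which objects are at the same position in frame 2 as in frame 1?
the red triangle, the brown square, the blue square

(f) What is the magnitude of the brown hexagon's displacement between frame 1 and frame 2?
2.6

The brown hexagon moved from (5.3, 4.1) to (7.8, 3.3), a distance of √(2.5² + 0.8²) ≈ 2.6.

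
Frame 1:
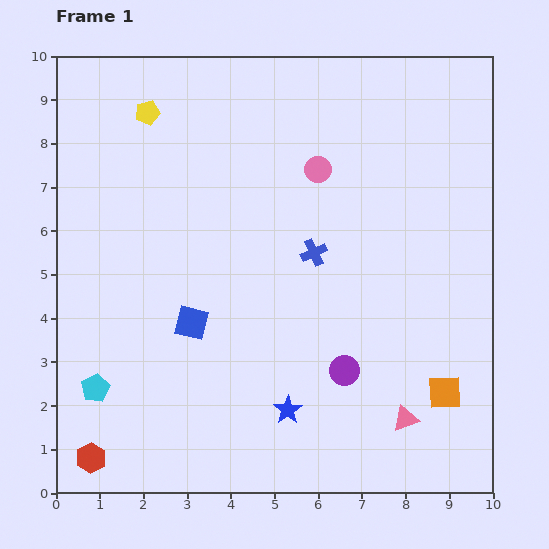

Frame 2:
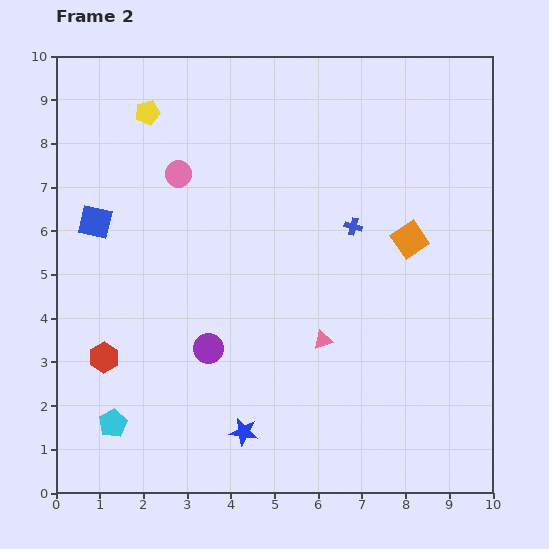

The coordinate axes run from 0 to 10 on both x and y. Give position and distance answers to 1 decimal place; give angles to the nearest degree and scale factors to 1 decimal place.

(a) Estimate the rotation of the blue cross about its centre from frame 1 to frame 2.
40° clockwise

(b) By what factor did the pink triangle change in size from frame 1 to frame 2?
0.7×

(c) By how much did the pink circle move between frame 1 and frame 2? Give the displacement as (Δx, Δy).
(-3.2, -0.1)

The pink circle was at (6.0, 7.4) in frame 1 and (2.8, 7.3) in frame 2.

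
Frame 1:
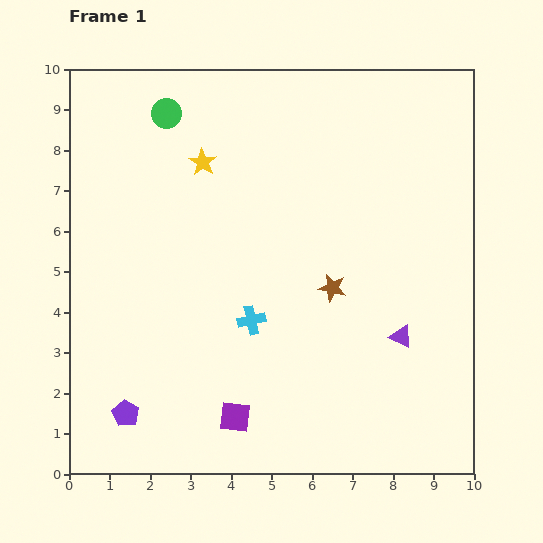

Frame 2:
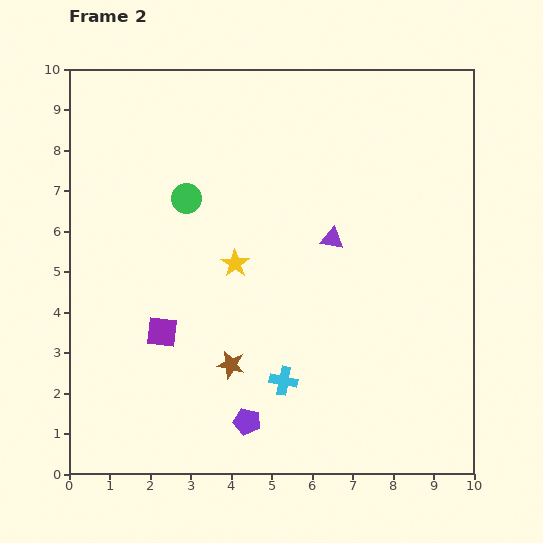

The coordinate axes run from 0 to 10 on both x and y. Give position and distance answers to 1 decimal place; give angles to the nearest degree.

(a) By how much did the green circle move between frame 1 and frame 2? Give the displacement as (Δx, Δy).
(0.5, -2.1)

The green circle was at (2.4, 8.9) in frame 1 and (2.9, 6.8) in frame 2.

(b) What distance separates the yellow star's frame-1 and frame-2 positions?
2.6

The yellow star moved from (3.3, 7.7) to (4.1, 5.2), a distance of √(0.8² + 2.5²) ≈ 2.6.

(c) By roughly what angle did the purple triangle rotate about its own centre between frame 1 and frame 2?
16° counter-clockwise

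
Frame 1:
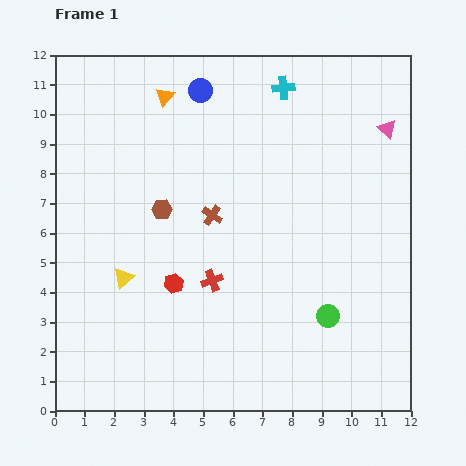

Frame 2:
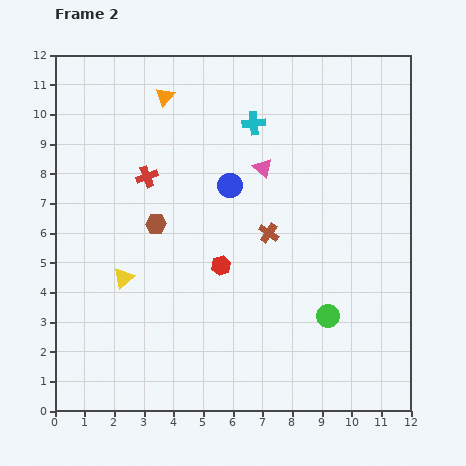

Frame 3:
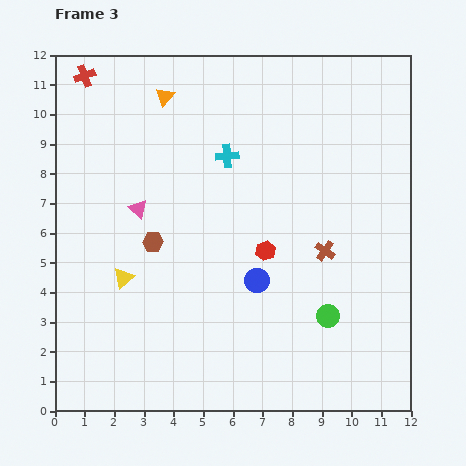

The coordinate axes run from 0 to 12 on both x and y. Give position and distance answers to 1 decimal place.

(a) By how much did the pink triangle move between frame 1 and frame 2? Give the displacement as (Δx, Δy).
(-4.2, -1.3)

The pink triangle was at (11.2, 9.5) in frame 1 and (7.0, 8.2) in frame 2.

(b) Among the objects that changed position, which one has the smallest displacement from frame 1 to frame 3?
the brown hexagon

(moved 1.1)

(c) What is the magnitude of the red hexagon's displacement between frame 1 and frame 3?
3.3

The red hexagon moved from (4.0, 4.3) to (7.1, 5.4), a distance of √(3.1² + 1.1²) ≈ 3.3.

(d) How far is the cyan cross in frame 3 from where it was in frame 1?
3.0

The cyan cross moved from (7.7, 10.9) to (5.8, 8.6), a distance of √(1.9² + 2.3²) ≈ 3.0.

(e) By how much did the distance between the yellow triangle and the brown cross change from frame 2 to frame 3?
+1.8

Distance in frame 2: 5.1. Distance in frame 3: 6.9.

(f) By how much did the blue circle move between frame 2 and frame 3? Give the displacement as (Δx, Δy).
(0.9, -3.2)

The blue circle was at (5.9, 7.6) in frame 2 and (6.8, 4.4) in frame 3.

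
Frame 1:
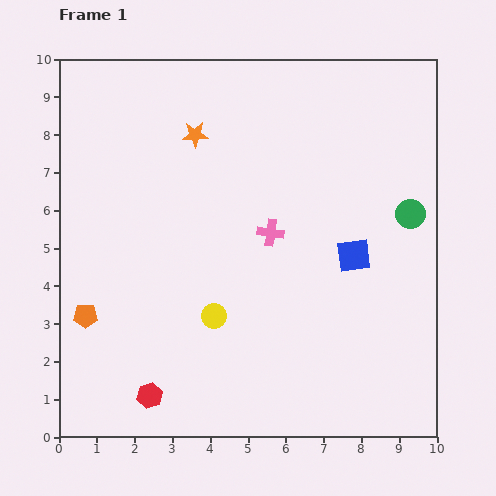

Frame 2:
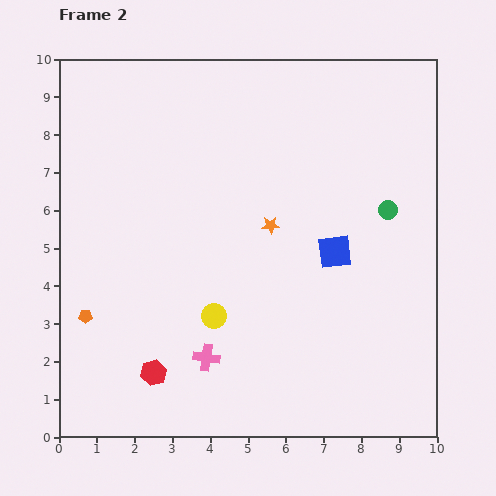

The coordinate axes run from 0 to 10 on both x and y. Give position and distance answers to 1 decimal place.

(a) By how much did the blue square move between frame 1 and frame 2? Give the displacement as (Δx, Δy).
(-0.5, 0.1)

The blue square was at (7.8, 4.8) in frame 1 and (7.3, 4.9) in frame 2.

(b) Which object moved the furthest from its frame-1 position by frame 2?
the pink cross

(moved 3.7; next 3.1)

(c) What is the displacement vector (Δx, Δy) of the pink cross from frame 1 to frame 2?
(-1.7, -3.3)

The pink cross was at (5.6, 5.4) in frame 1 and (3.9, 2.1) in frame 2.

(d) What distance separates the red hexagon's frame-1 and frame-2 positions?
0.6

The red hexagon moved from (2.4, 1.1) to (2.5, 1.7), a distance of √(0.1² + 0.6²) ≈ 0.6.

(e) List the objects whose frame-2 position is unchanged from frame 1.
the orange pentagon, the yellow circle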